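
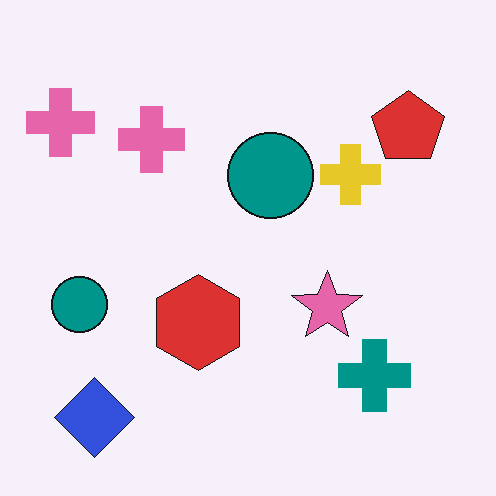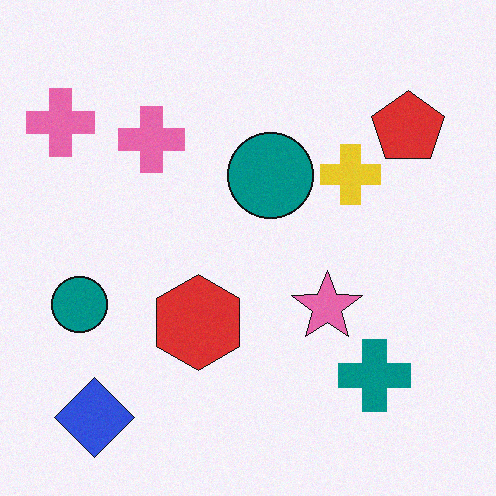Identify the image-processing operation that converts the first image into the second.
The image was degraded with light additive noise.

Random speckle covers the whole image, including the flat background.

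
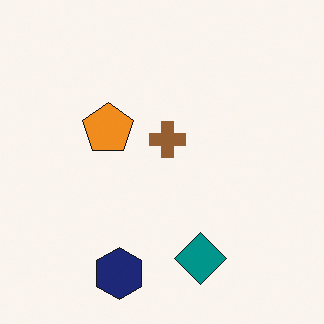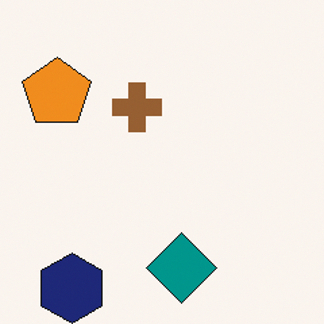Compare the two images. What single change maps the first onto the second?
This is the original image cropped to a modestly smaller region and rescaled.

The visible shapes are larger and the field of view is narrower; shapes near the original edges may be partly or wholly outside the frame — a crop-and-rescale.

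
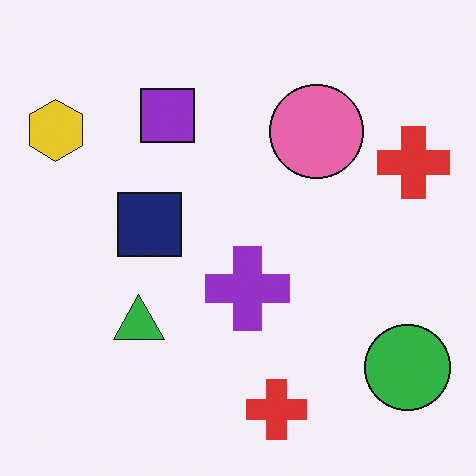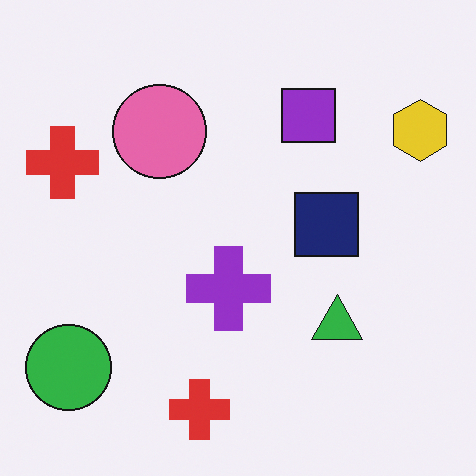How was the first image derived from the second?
The image was flipped horizontally (left ↔ right).

The yellow hexagon is in the top-right of the second image and the top-left of the first — shapes on opposite sides of the vertical midline have swapped in a mirror flip.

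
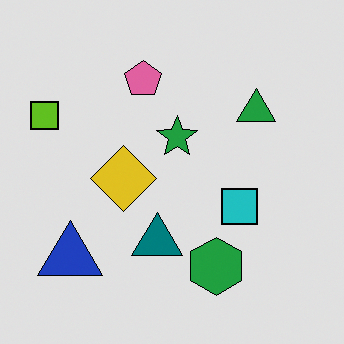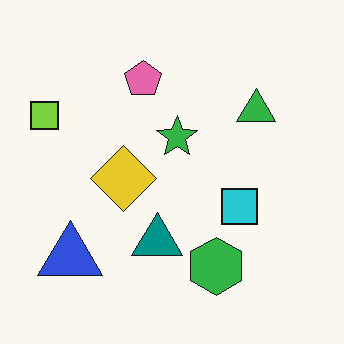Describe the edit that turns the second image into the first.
The transformation is: moderately posterized.

Each flat color has snapped to a coarser quantized level — most visibly, the near-white background has dropped to a flat grey.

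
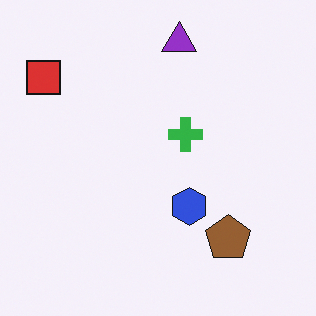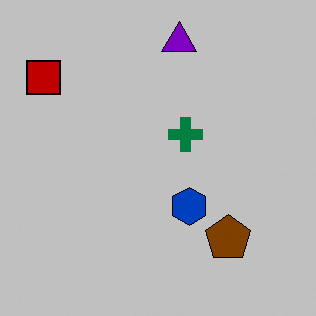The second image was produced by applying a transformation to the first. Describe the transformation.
The image was aggressively posterized.

Each flat color has snapped to a coarser quantized level — most visibly, the near-white background has dropped to a flat grey.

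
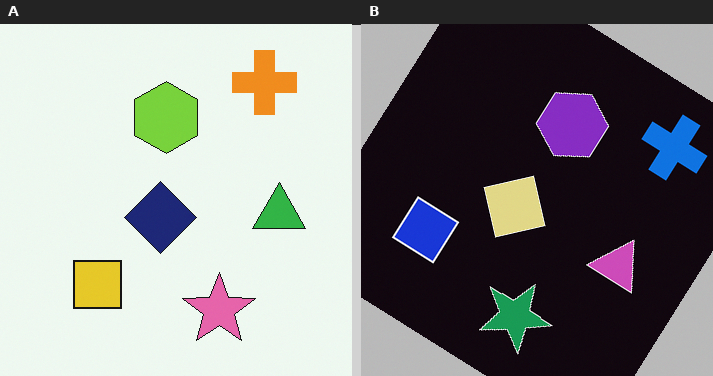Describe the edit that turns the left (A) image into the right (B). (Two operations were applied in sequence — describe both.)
The image was rotated clockwise by a large amount — several tens of degrees, then color-inverted (negative).

Every shape is tilted by the same angle and the image corners show triangular fill wedges — a whole-image rotation by a non-right angle. The light background has become dark and every shape's color is its complement — a photographic negative.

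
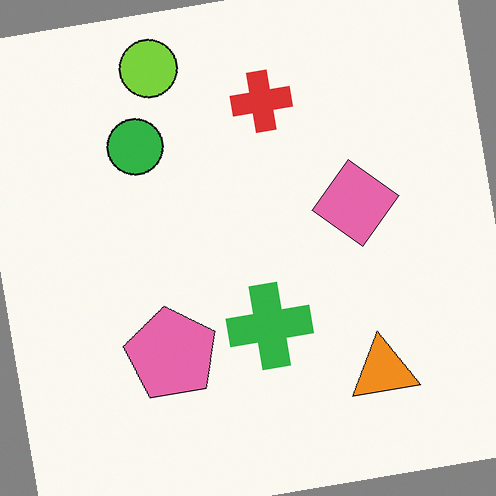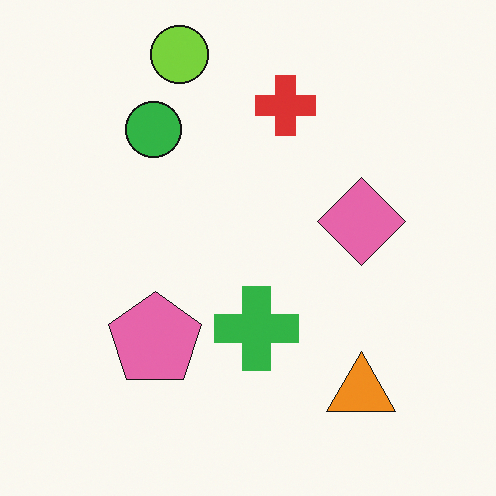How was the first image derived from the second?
This is the original image rotated counter-clockwise by a small amount.

Every shape is tilted by the same angle and the image corners show triangular fill wedges — a whole-image rotation by a non-right angle.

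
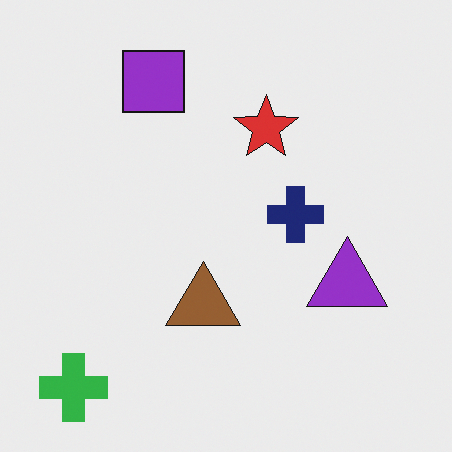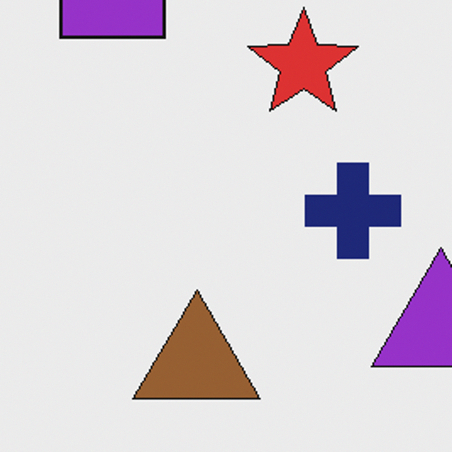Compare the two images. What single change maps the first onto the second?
The image was cropped tightly and scaled back up.

The visible shapes are larger and the field of view is narrower; shapes near the original edges may be partly or wholly outside the frame — a crop-and-rescale.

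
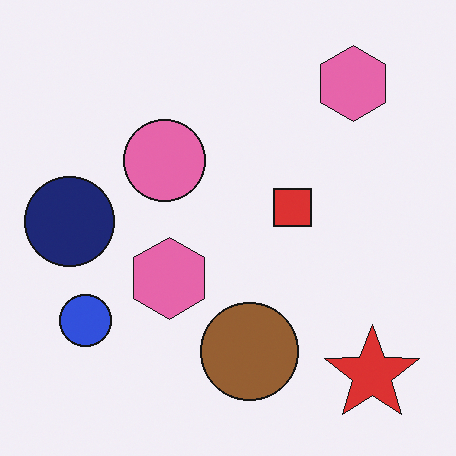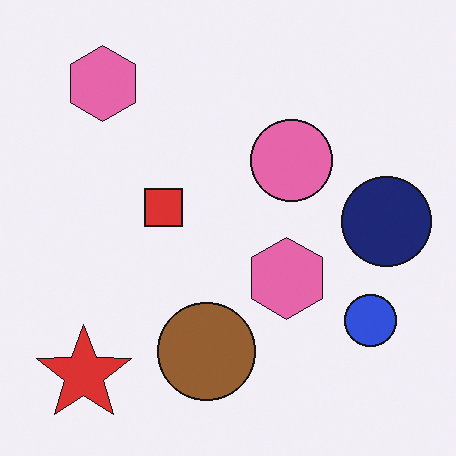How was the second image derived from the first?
Flipped horizontally (left ↔ right).

The navy circle is in the left of the first image and the right of the second — shapes on opposite sides of the vertical midline have swapped in a mirror flip.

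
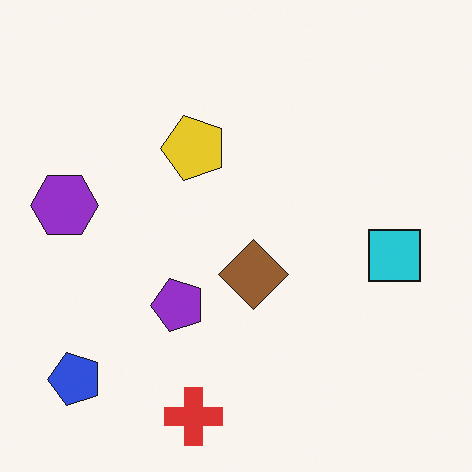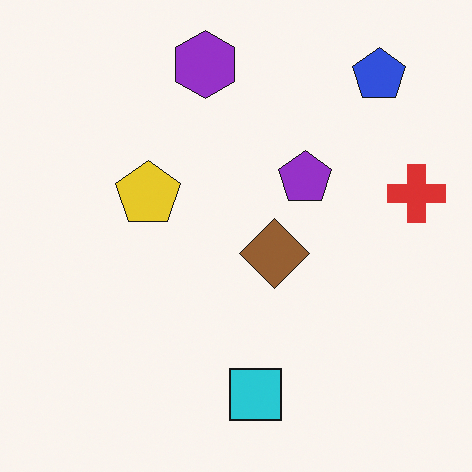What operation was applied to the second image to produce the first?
The transformation is: transposed (reflected across the top-left ↔ bottom-right diagonal).

Shapes have swapped their row and column positions — what was in the top-right is now in the bottom-left — a diagonal reflection.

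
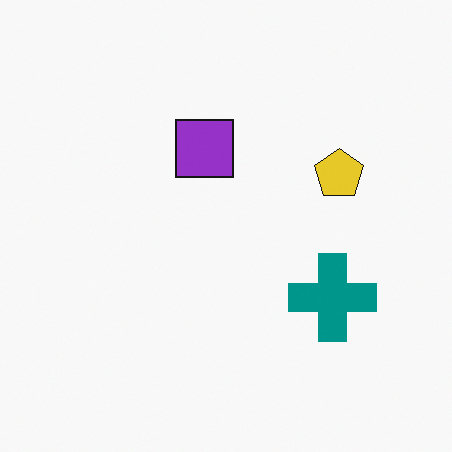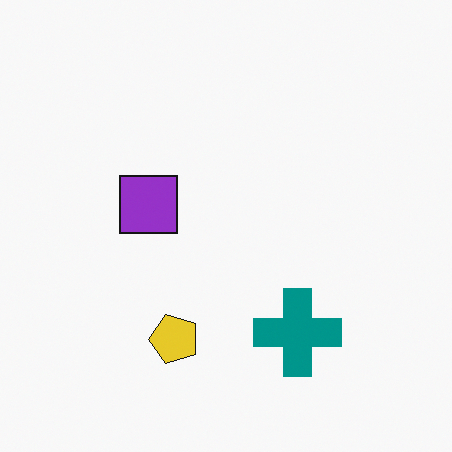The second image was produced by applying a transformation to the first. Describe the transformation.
The image was transposed (reflected across the top-left ↔ bottom-right diagonal).

Shapes have swapped their row and column positions — what was in the top-right is now in the bottom-left — a diagonal reflection.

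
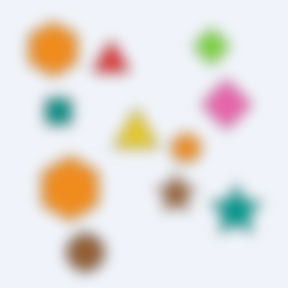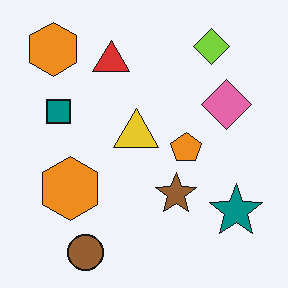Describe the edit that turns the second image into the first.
The image was heavily blurred.

Shape edges and outlines are uniformly softened across the whole image.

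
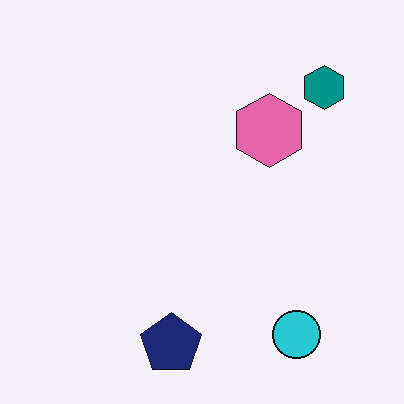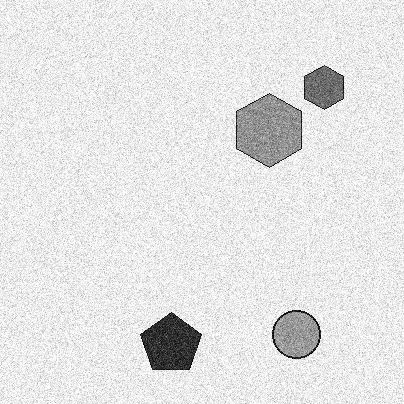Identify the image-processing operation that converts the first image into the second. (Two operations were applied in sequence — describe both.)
The image was degraded with a thick layer of grain, then converted to grayscale.

Random speckle covers the whole image, including the flat background. All color is removed — every shape is now a shade of grey.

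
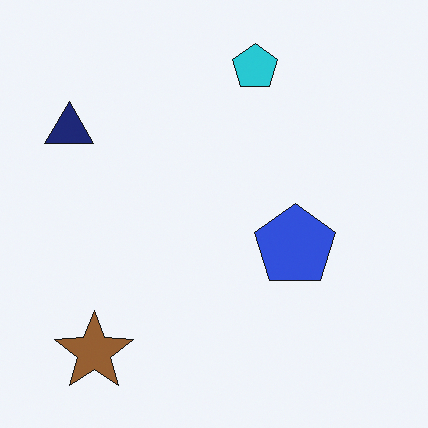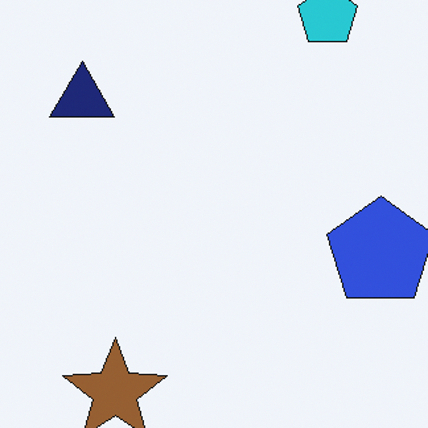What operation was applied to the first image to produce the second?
This is the original image cropped slightly and scaled back up.

The visible shapes are larger and the field of view is narrower; shapes near the original edges may be partly or wholly outside the frame — a crop-and-rescale.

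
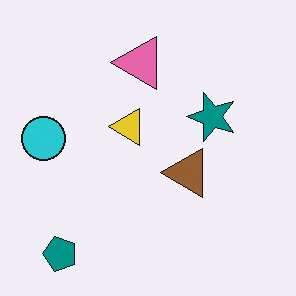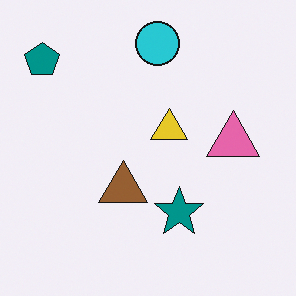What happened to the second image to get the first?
This is the original image rotated 90° counter-clockwise.

The teal pentagon sits in the top-left of the second image and the bottom-left of the first — consistent with a whole-image 90° counter-clockwise rotation.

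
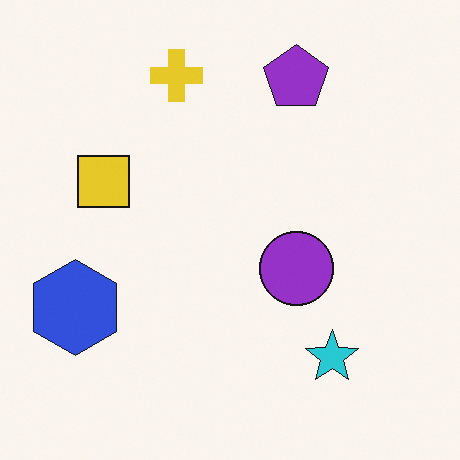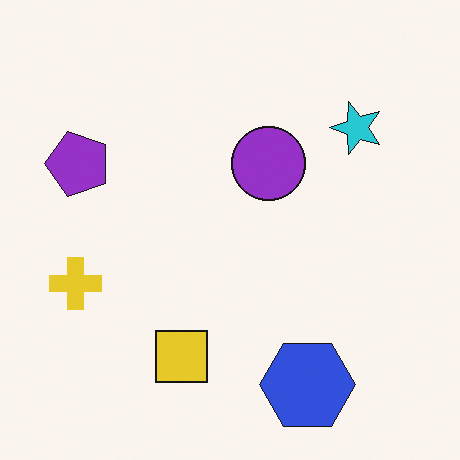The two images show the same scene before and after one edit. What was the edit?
It was rotated 90° counter-clockwise.

The blue hexagon sits in the bottom-left of the first image and the bottom-right of the second — consistent with a whole-image 90° counter-clockwise rotation.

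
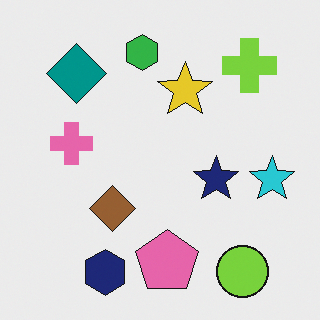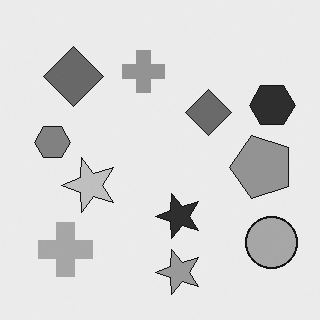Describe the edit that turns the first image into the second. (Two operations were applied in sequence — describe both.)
The transformation is: converted to grayscale, then transposed (reflected across the top-left ↔ bottom-right diagonal).

All color is removed — every shape is now a shade of grey. Shapes have swapped their row and column positions — what was in the top-right is now in the bottom-left — a diagonal reflection.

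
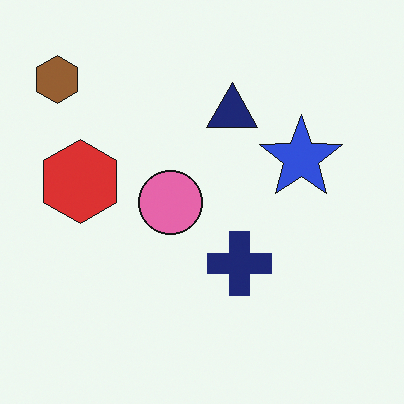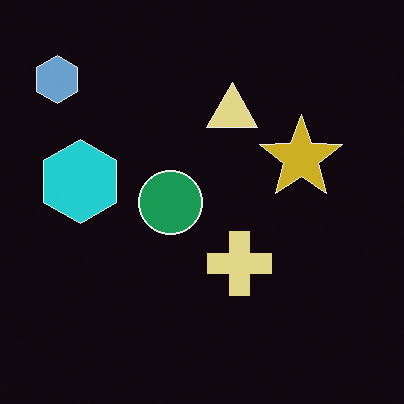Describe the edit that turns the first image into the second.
This is the original image color-inverted (negative).

The light background has become dark and every shape's color is its complement — a photographic negative.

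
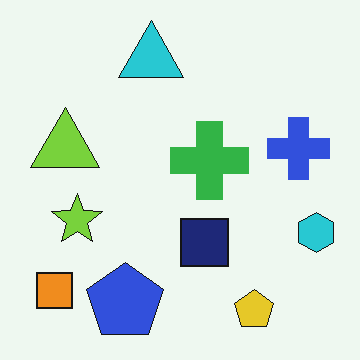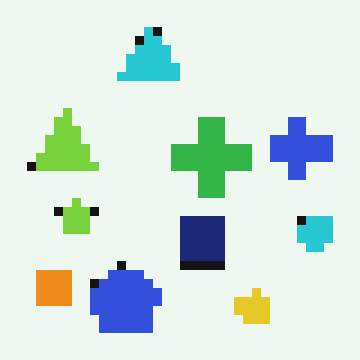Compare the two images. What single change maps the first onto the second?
The transformation is: coarsely pixelated.

Shapes are reduced to large square blocks; fine edges and outlines are lost — a downscale-then-upscale (mosaic) effect.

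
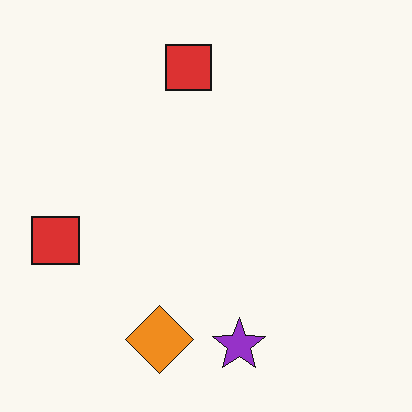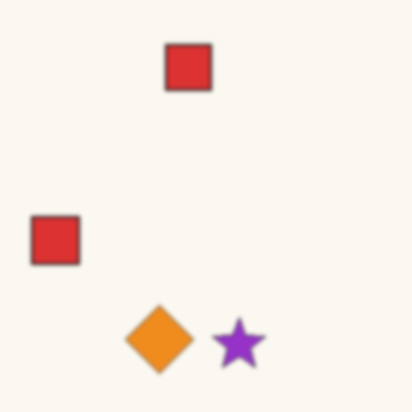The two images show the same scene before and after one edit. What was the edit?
This is the original image lightly blurred.

Shape edges and outlines are uniformly softened across the whole image.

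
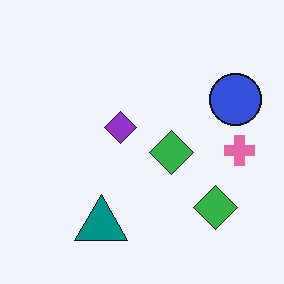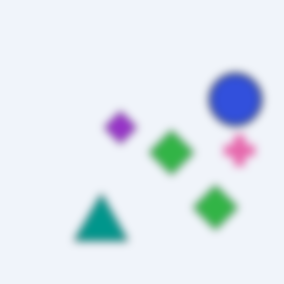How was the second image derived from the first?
This is the original image noticeably gaussian-blurred.

Shape edges and outlines are uniformly softened across the whole image.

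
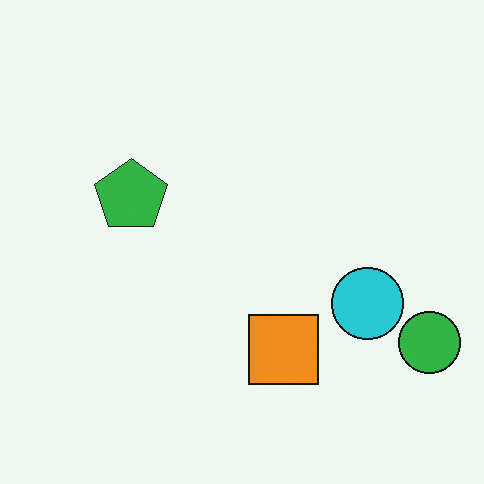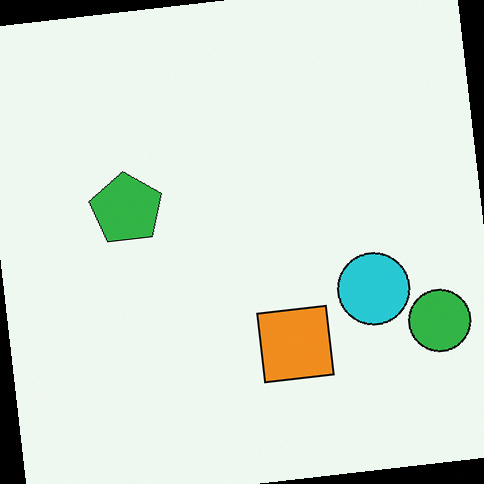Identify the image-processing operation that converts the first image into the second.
The transformation is: rotated counter-clockwise by a slight angle.

Every shape is tilted by the same angle and the image corners show triangular fill wedges — a whole-image rotation by a non-right angle.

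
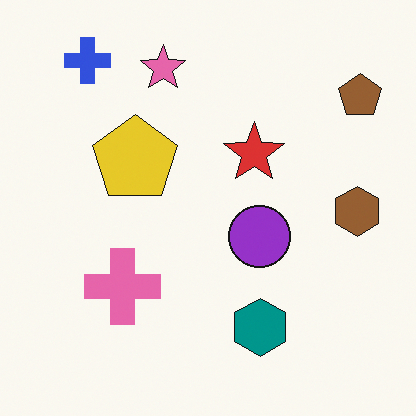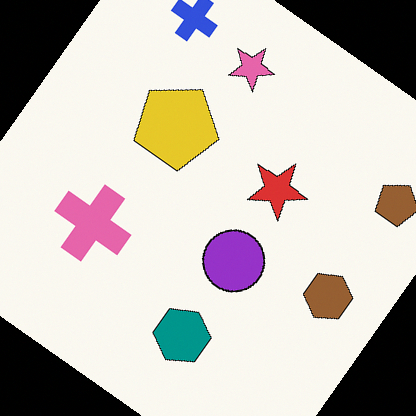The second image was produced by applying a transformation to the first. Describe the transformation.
It was rotated clockwise by a large amount — several tens of degrees.

Every shape is tilted by the same angle and the image corners show triangular fill wedges — a whole-image rotation by a non-right angle.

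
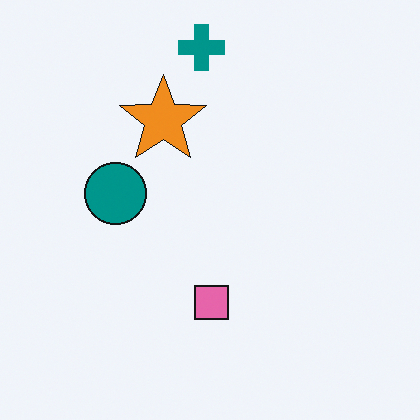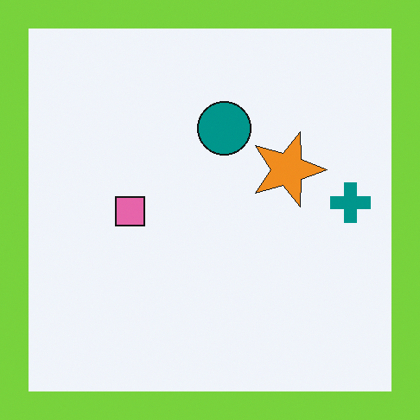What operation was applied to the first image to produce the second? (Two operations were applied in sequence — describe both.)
Rotated 90° clockwise, then framed with a lime border.

The teal cross sits in the top of the first image and the right of the second — consistent with a whole-image 90° clockwise rotation. A solid lime frame runs around the edge of the second image, with the content slightly shrunk inside it.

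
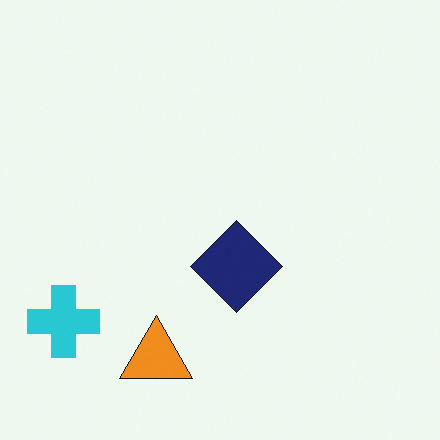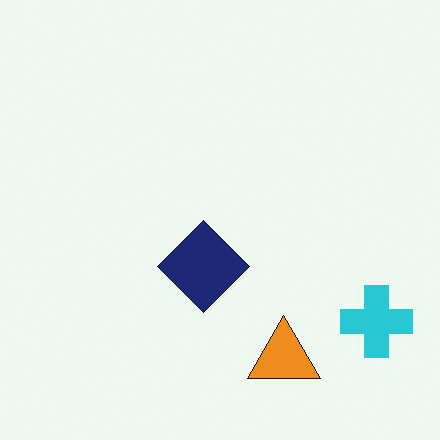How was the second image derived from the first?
Flipped horizontally (left ↔ right).

The cyan cross is in the bottom-left of the first image and the bottom-right of the second — shapes on opposite sides of the vertical midline have swapped in a mirror flip.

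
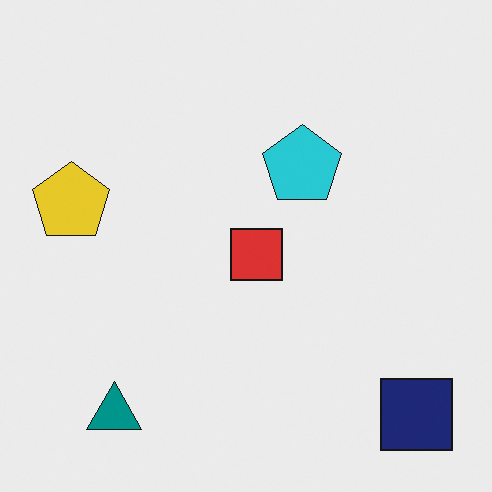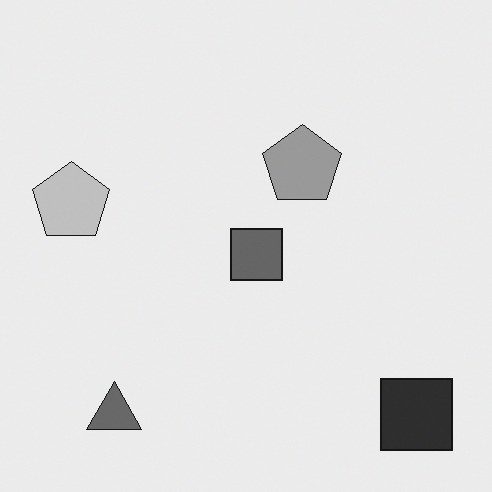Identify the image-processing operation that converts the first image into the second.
Converted to grayscale.

All color is removed — every shape is now a shade of grey.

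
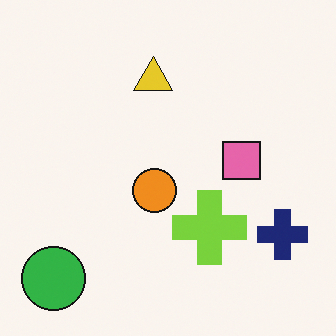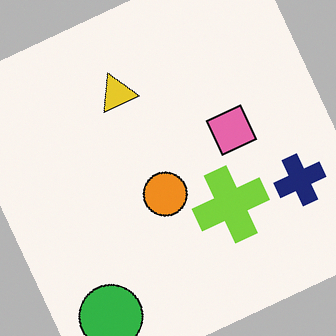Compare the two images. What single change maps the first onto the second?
The image was rotated counter-clockwise by a clearly visible amount.

Every shape is tilted by the same angle and the image corners show triangular fill wedges — a whole-image rotation by a non-right angle.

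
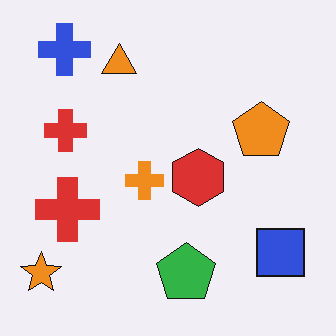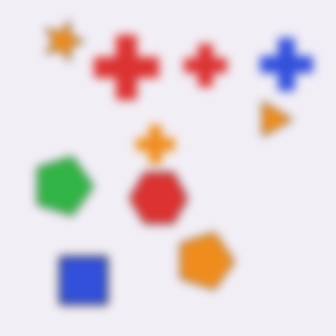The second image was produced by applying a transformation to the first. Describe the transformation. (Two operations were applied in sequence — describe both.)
The transformation is: rotated 90° clockwise, then noticeably gaussian-blurred.

The orange star sits in the bottom-left of the first image and the top-left of the second — consistent with a whole-image 90° clockwise rotation. Shape edges and outlines are uniformly softened across the whole image.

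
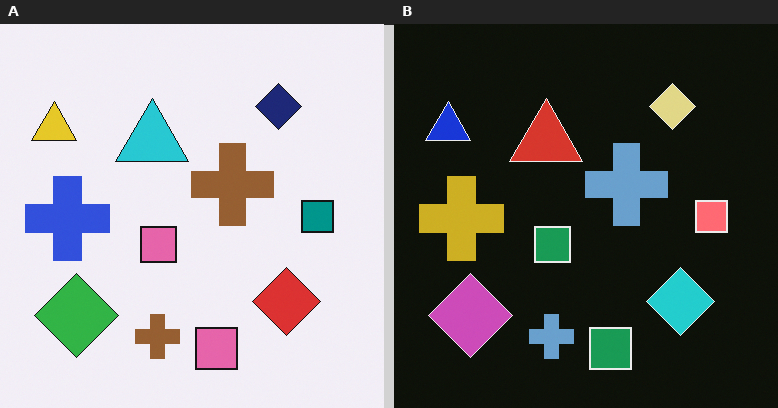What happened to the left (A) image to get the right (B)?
It was color-inverted (negative).

The light background has become dark and every shape's color is its complement — a photographic negative.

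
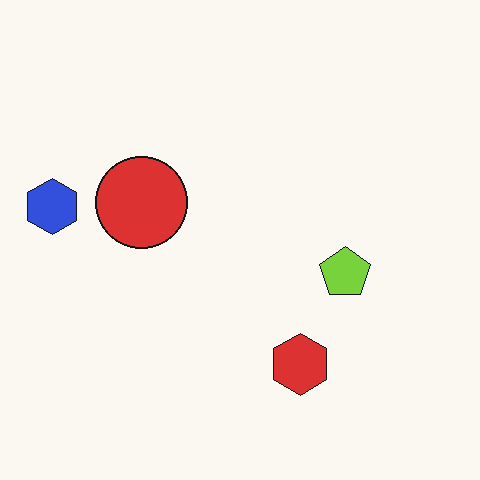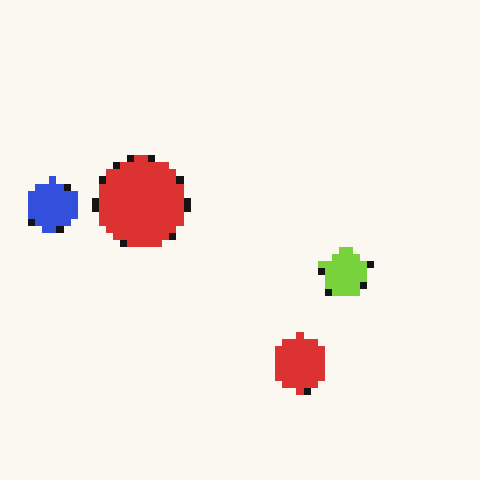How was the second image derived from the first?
This is the original image pixelated into visible square blocks.

Shapes are reduced to large square blocks; fine edges and outlines are lost — a downscale-then-upscale (mosaic) effect.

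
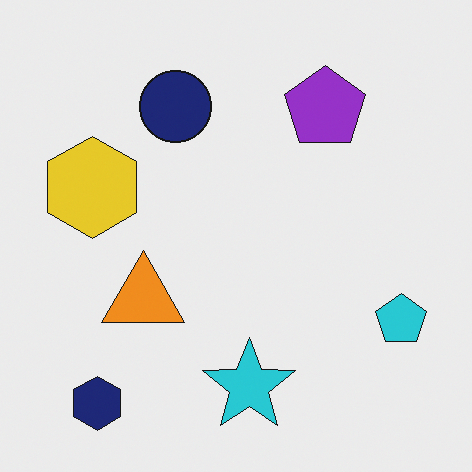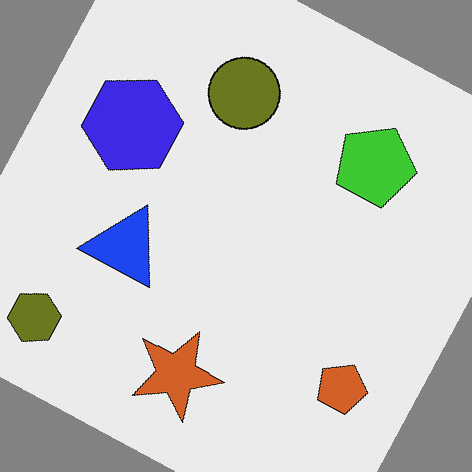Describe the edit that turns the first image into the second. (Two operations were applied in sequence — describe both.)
The transformation is: hue-shifted through roughly half the color wheel, then rotated clockwise by a moderate amount.

Every shape's color has rotated by the same amount around the hue wheel — a uniform hue shift. Every shape is tilted by the same angle and the image corners show triangular fill wedges — a whole-image rotation by a non-right angle.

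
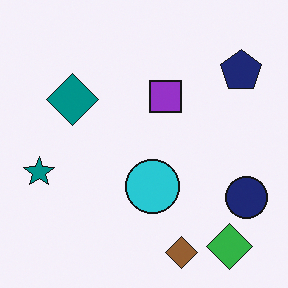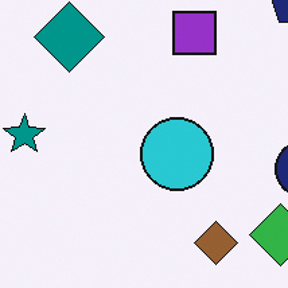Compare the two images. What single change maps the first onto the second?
The second image is the first cropped slightly and scaled back up.

The visible shapes are larger and the field of view is narrower; shapes near the original edges may be partly or wholly outside the frame — a crop-and-rescale.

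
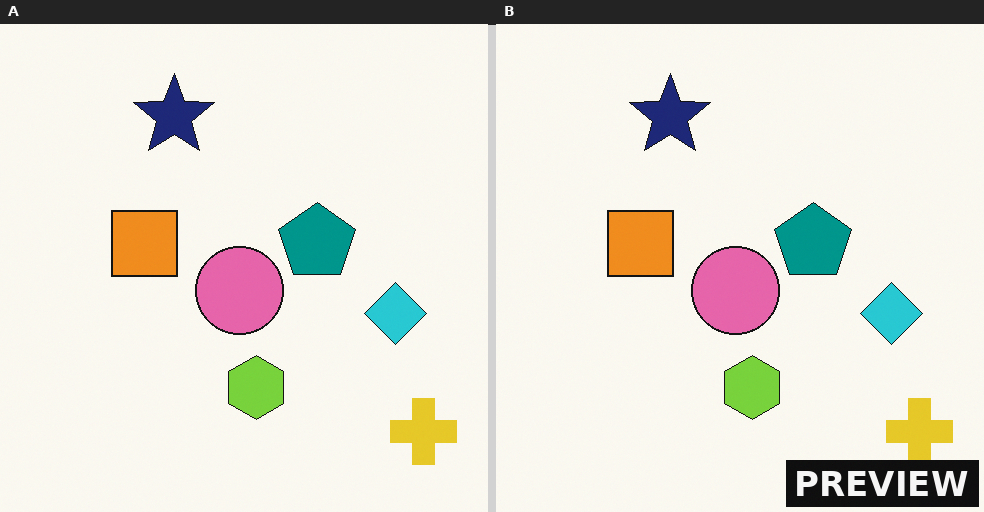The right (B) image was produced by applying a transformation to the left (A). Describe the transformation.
It was watermarked with the text "PREVIEW" in the lower-right corner.

A dark label reading "PREVIEW" appears in the lower-right corner.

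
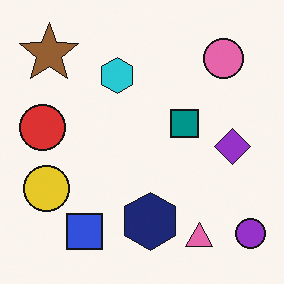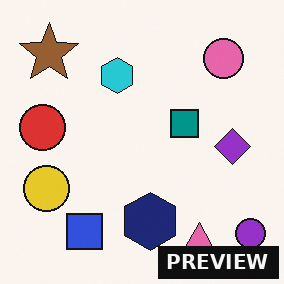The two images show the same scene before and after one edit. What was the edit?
The transformation is: watermarked with the text "PREVIEW" in the lower-right corner.

A dark label reading "PREVIEW" appears in the lower-right corner.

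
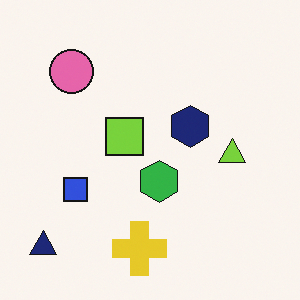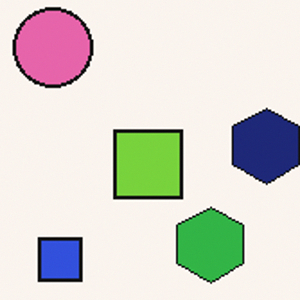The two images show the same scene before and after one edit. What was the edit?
The transformation is: cropped tightly and scaled back up.

The visible shapes are larger and the field of view is narrower; shapes near the original edges may be partly or wholly outside the frame — a crop-and-rescale.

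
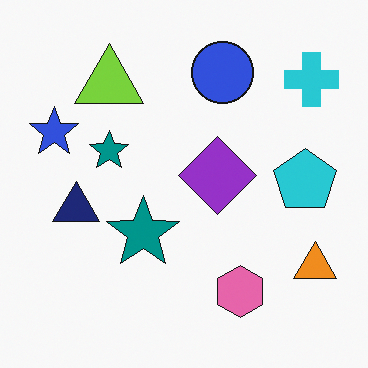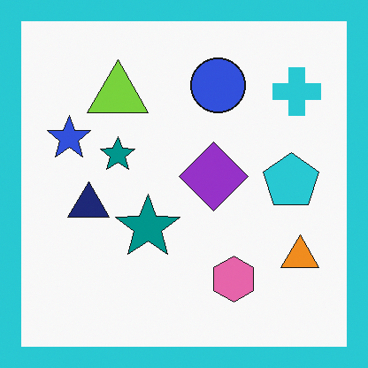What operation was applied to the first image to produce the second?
The image was framed with a cyan border.

A solid cyan frame runs around the edge of the second image, with the content slightly shrunk inside it.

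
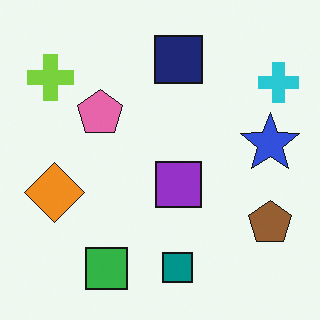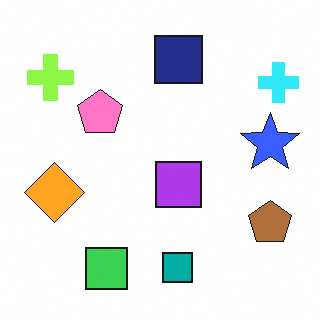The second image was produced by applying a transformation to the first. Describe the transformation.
This is the original image brightened a little.

Every pixel — background and shapes alike — is uniformly brightened.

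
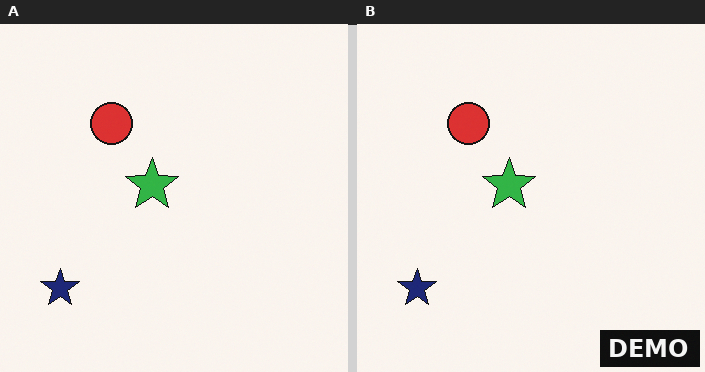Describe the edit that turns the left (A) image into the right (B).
The transformation is: watermarked with the text "DEMO" in the lower-right corner.

A dark label reading "DEMO" appears in the lower-right corner.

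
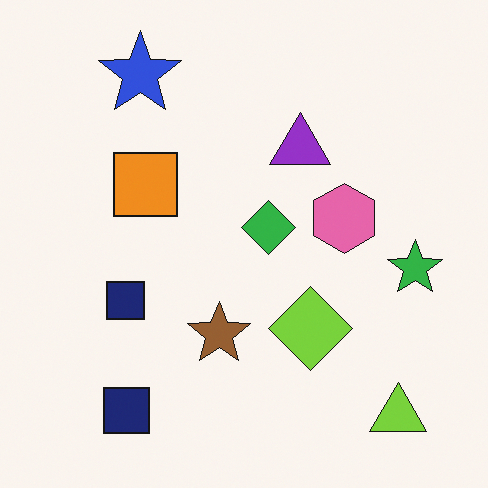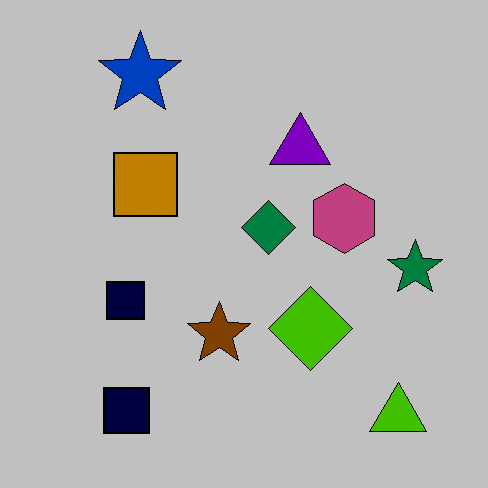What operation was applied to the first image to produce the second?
The transformation is: heavily posterized to just a handful of flat colors.

Each flat color has snapped to a coarser quantized level — most visibly, the near-white background has dropped to a flat grey.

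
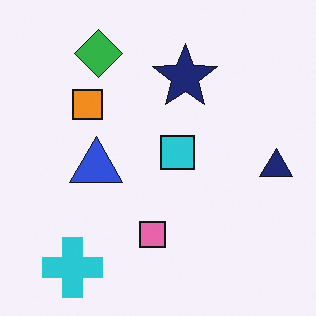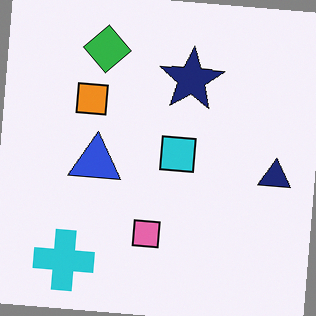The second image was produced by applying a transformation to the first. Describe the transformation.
It was rotated clockwise by a slight angle.

Every shape is tilted by the same angle and the image corners show triangular fill wedges — a whole-image rotation by a non-right angle.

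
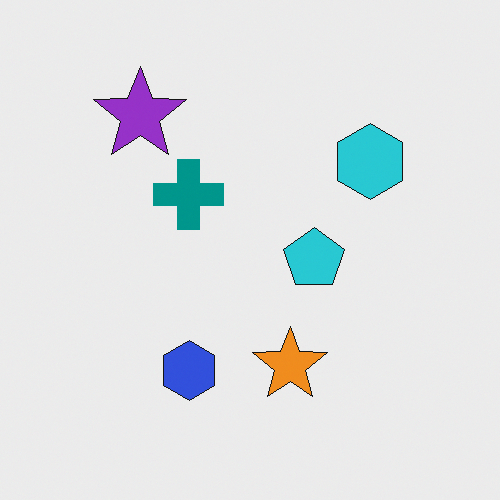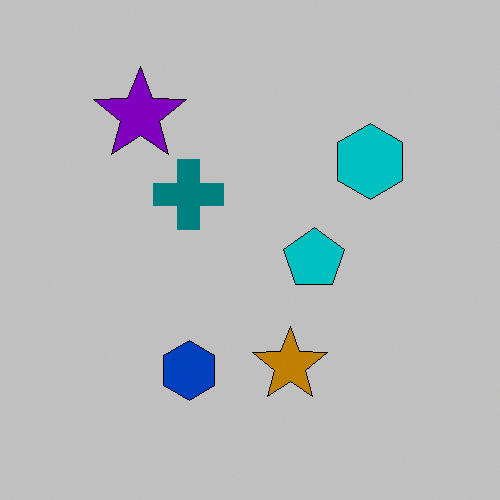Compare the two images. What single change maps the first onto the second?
The second image is the first heavily posterized to just a handful of flat colors.

Each flat color has snapped to a coarser quantized level — most visibly, the near-white background has dropped to a flat grey.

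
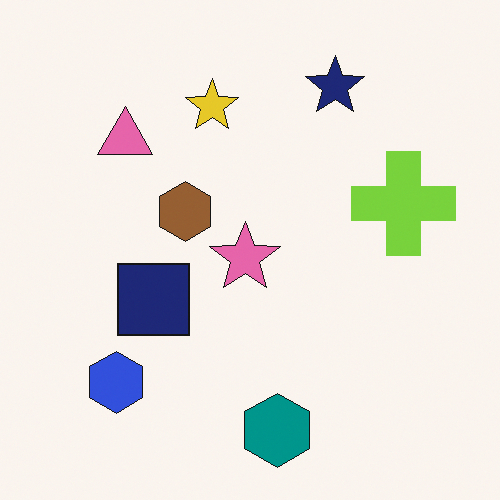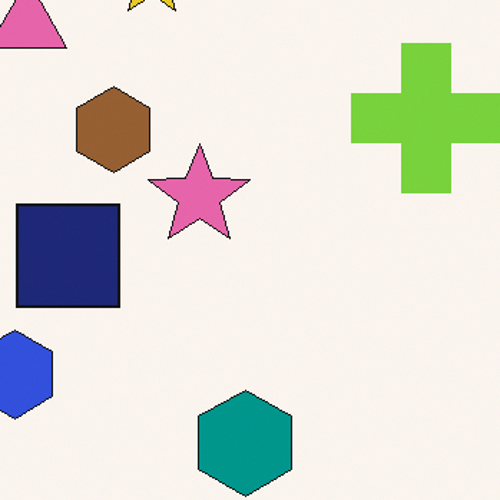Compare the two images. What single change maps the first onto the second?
It was cropped to a modestly smaller region and rescaled.

The visible shapes are larger and the field of view is narrower; shapes near the original edges may be partly or wholly outside the frame — a crop-and-rescale.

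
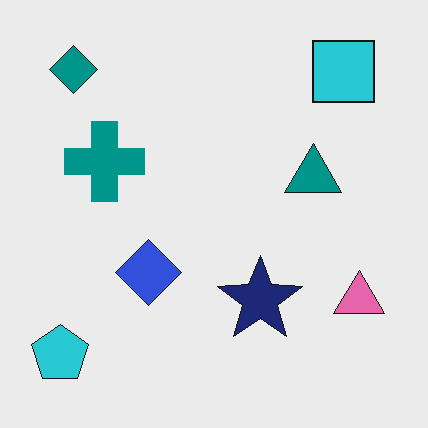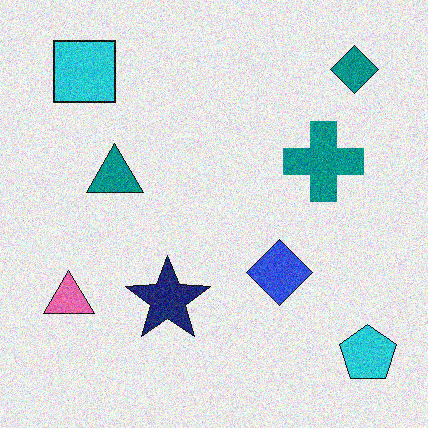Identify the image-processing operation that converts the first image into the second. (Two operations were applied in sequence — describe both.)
The image was degraded with visible gaussian noise, then flipped horizontally (left ↔ right).

Random speckle covers the whole image, including the flat background. The cyan pentagon is in the bottom-left of the first image and the bottom-right of the second — shapes on opposite sides of the vertical midline have swapped in a mirror flip.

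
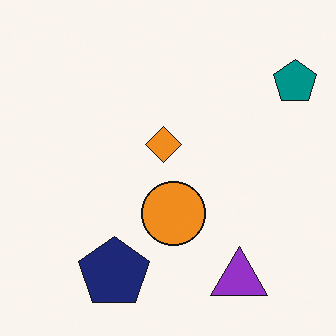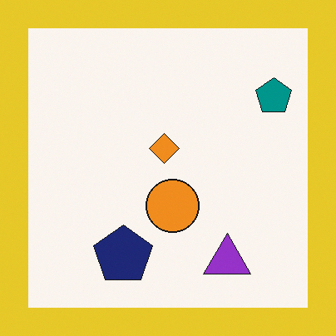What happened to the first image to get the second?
The transformation is: framed with a yellow border.

A solid yellow frame runs around the edge of the second image, with the content slightly shrunk inside it.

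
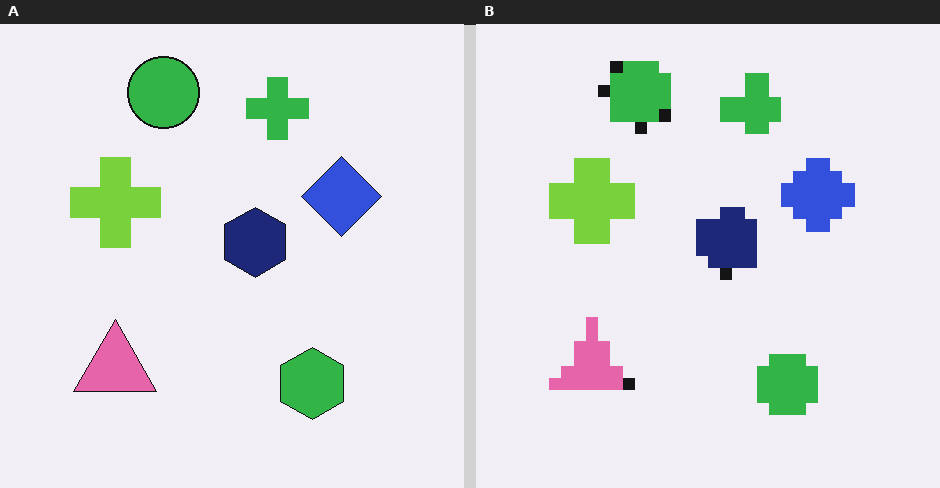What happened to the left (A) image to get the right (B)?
The right (B) image is the left (A) heavily pixelated into large blocks.

Shapes are reduced to large square blocks; fine edges and outlines are lost — a downscale-then-upscale (mosaic) effect.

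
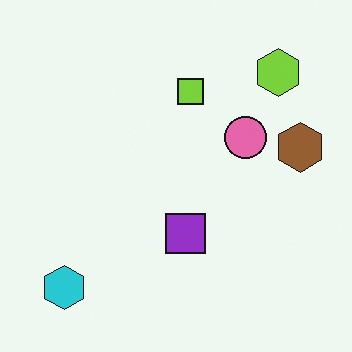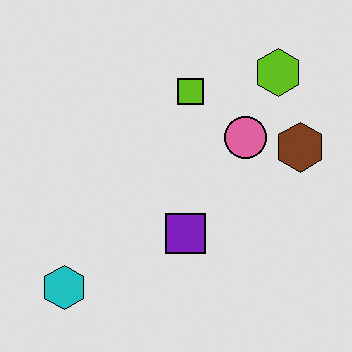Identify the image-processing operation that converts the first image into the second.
This is the original image posterized to a reduced palette.

Each flat color has snapped to a coarser quantized level — most visibly, the near-white background has dropped to a flat grey.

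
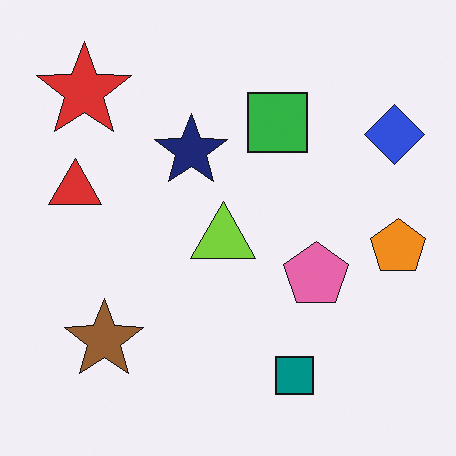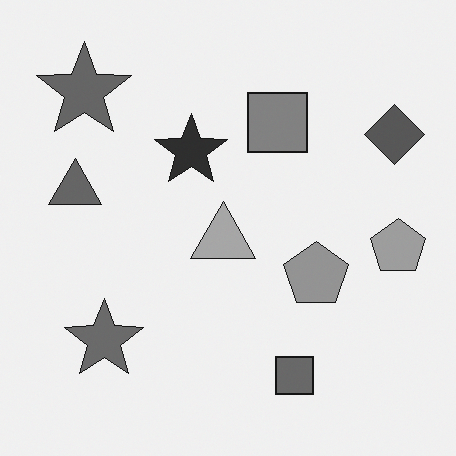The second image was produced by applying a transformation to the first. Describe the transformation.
The transformation is: converted to grayscale.

All color is removed — every shape is now a shade of grey.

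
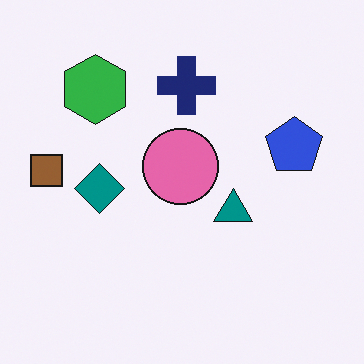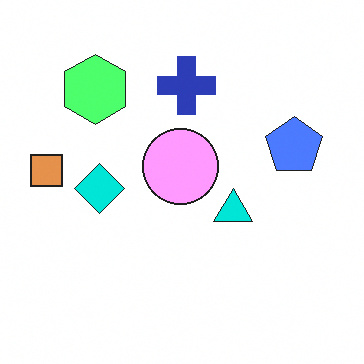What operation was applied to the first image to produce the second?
It was brightened a lot.

Every pixel — background and shapes alike — is uniformly brightened.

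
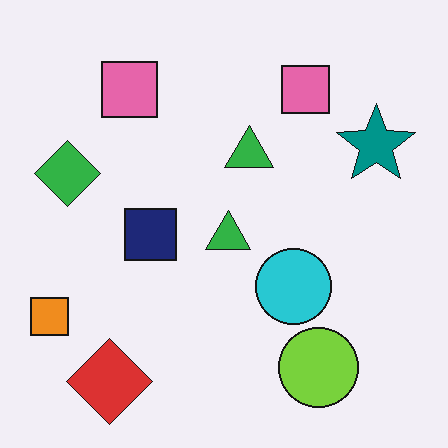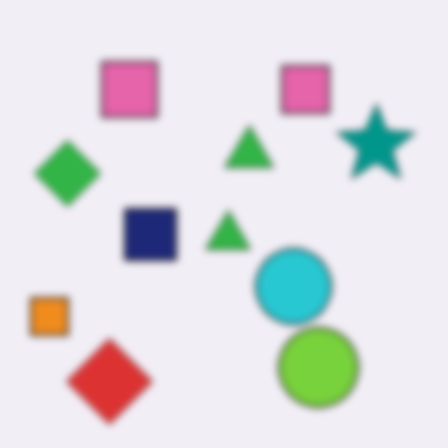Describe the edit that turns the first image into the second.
The second image is the first noticeably gaussian-blurred.

Shape edges and outlines are uniformly softened across the whole image.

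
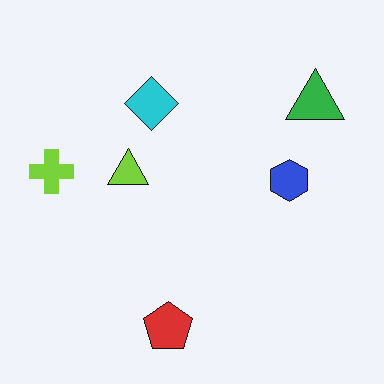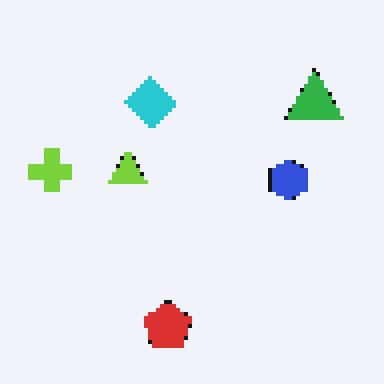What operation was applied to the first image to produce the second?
Mildly pixelated.

Shapes are reduced to large square blocks; fine edges and outlines are lost — a downscale-then-upscale (mosaic) effect.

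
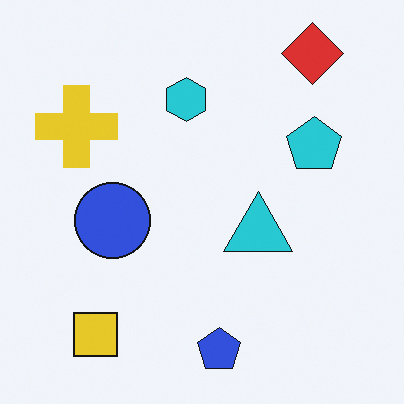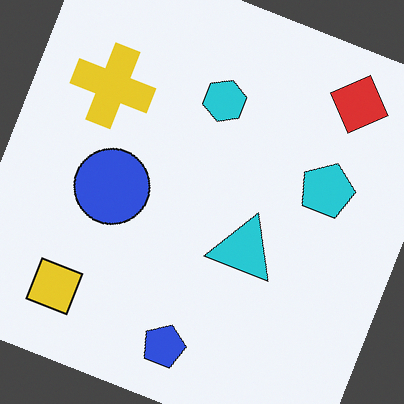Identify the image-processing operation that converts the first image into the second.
The second image is the first rotated clockwise by a clearly visible amount.

Every shape is tilted by the same angle and the image corners show triangular fill wedges — a whole-image rotation by a non-right angle.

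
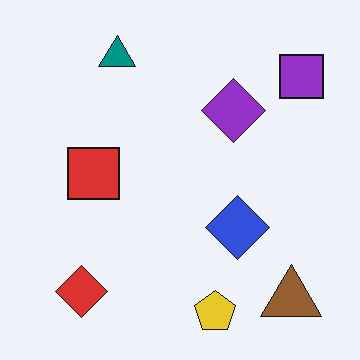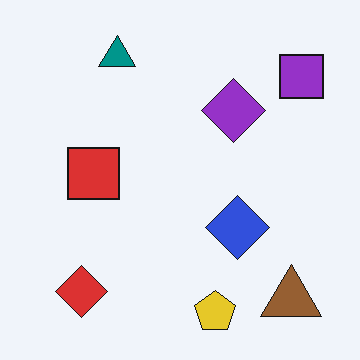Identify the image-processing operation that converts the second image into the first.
Given moderate JPEG compression.

Blocky 8×8 compression artifacts appear around shape edges and the flat background shows ringing — characteristic JPEG degradation.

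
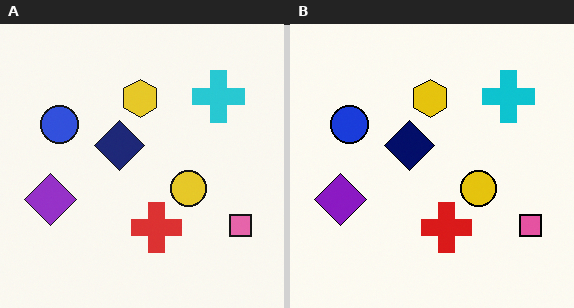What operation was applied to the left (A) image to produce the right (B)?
It was given slightly increased contrast.

Tones are pushed away from mid-grey across the whole image — a global contrast change.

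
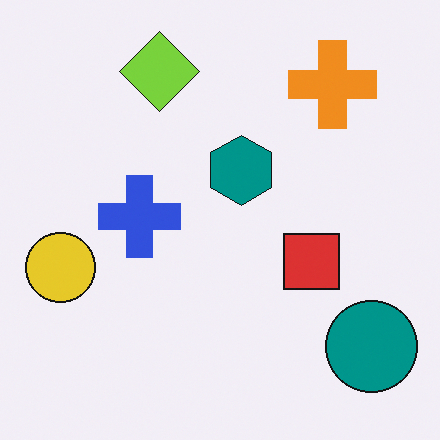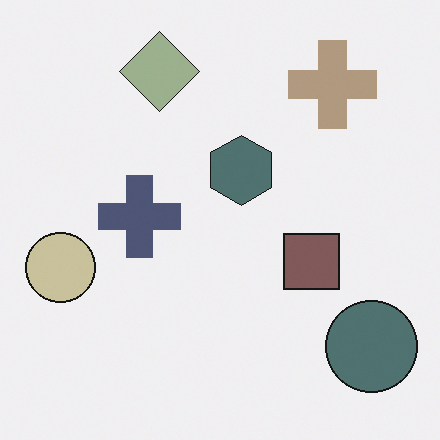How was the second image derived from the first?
Heavily desaturated.

All colors are more muted and greyish — a global saturation change.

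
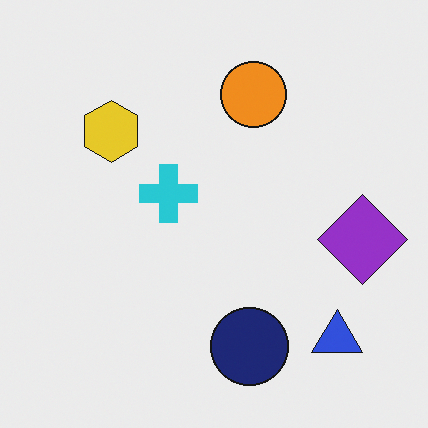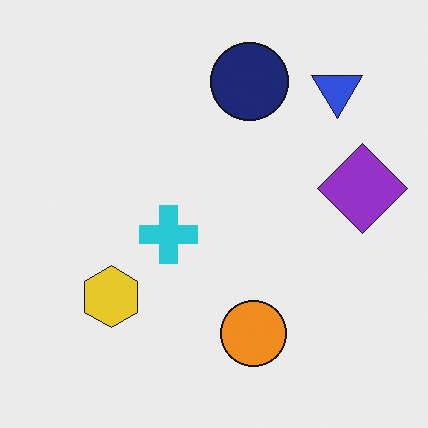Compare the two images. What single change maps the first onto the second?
The image was flipped vertically (top ↔ bottom).

The navy circle is in the bottom of the first image and the top of the second — shapes on opposite sides of the horizontal midline have swapped in a mirror flip.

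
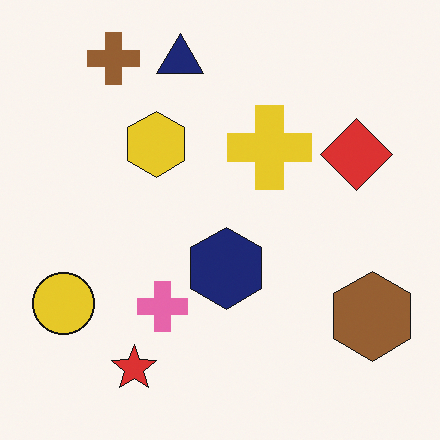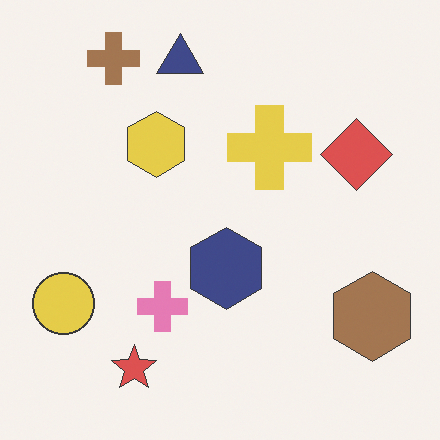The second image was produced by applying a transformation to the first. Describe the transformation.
This is the original image given slightly reduced contrast.

Tones are pushed toward mid-grey across the whole image — a global contrast change.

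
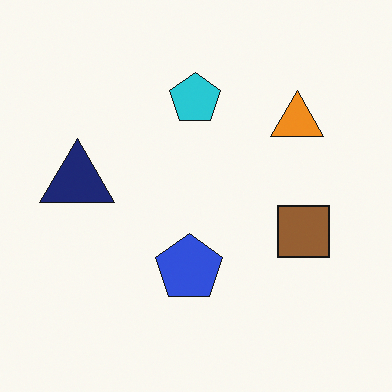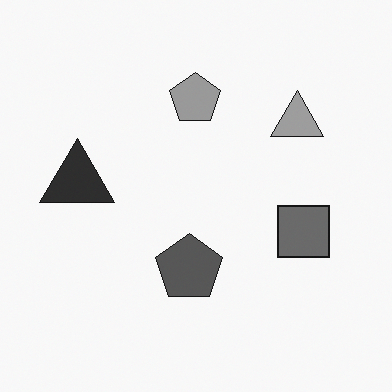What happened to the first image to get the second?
It was converted to grayscale.

All color is removed — every shape is now a shade of grey.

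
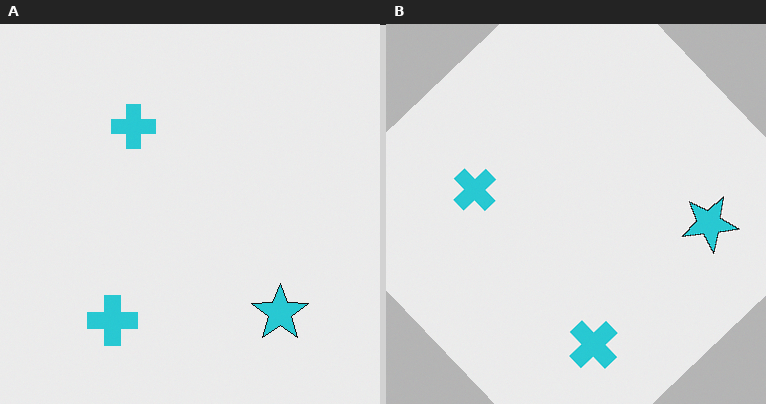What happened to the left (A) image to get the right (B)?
The image was rotated counter-clockwise by a large amount — several tens of degrees.

Every shape is tilted by the same angle and the image corners show triangular fill wedges — a whole-image rotation by a non-right angle.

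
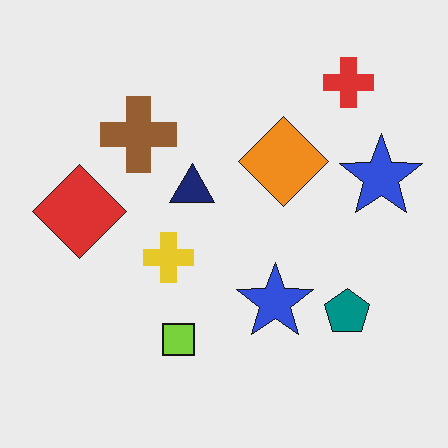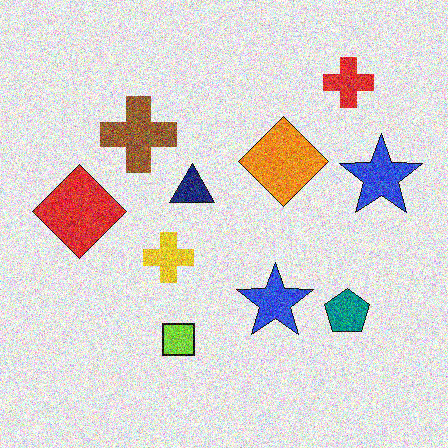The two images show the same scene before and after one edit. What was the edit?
It was degraded with a thick layer of grain.

Random speckle covers the whole image, including the flat background.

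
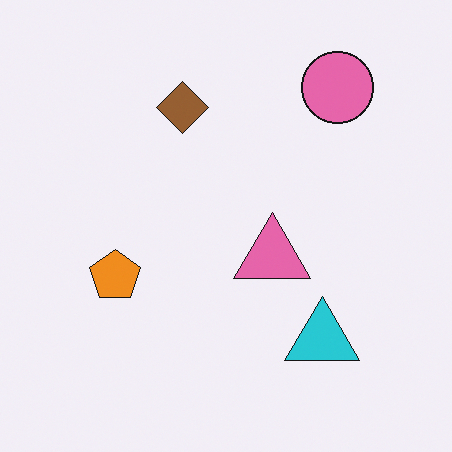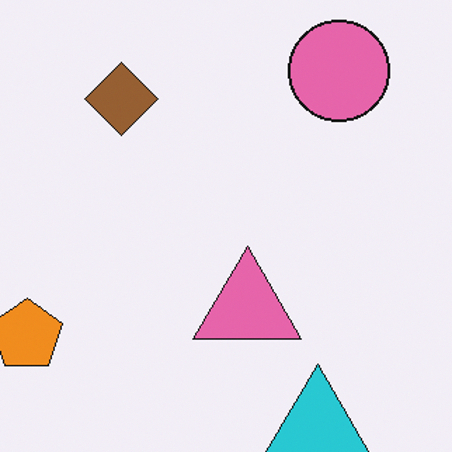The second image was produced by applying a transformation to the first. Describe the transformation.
The second image is the first cropped to a modestly smaller region and rescaled.

The visible shapes are larger and the field of view is narrower; shapes near the original edges may be partly or wholly outside the frame — a crop-and-rescale.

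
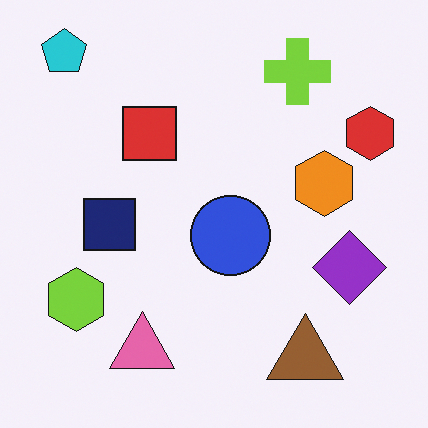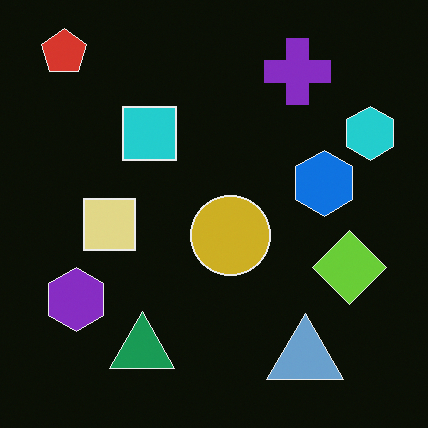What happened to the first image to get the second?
The image was color-inverted (negative).

The light background has become dark and every shape's color is its complement — a photographic negative.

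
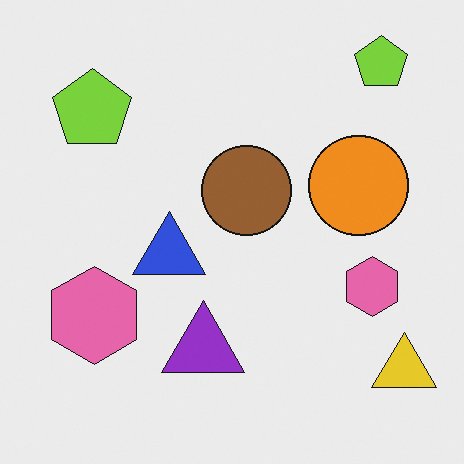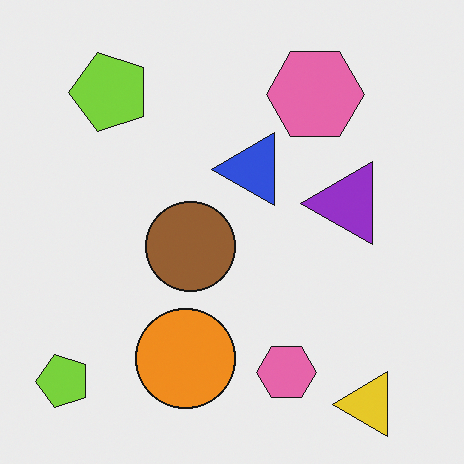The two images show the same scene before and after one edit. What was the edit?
This is the original image transposed (reflected across the top-left ↔ bottom-right diagonal).

Shapes have swapped their row and column positions — what was in the top-right is now in the bottom-left — a diagonal reflection.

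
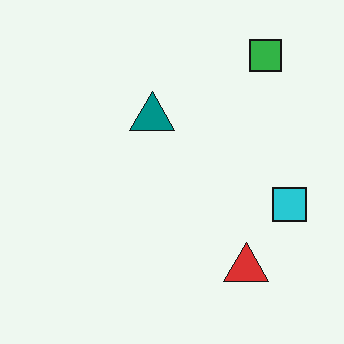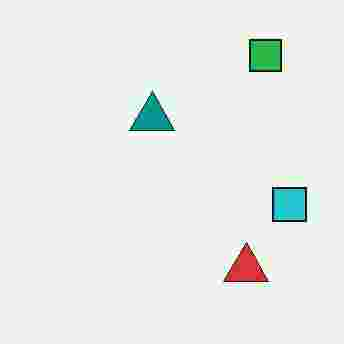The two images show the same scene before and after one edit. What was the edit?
The second image is the first heavily JPEG-compressed with obvious blocking artifacts.

Blocky 8×8 compression artifacts appear around shape edges and the flat background shows ringing — characteristic JPEG degradation.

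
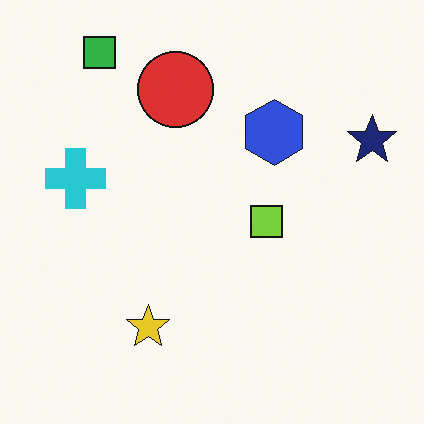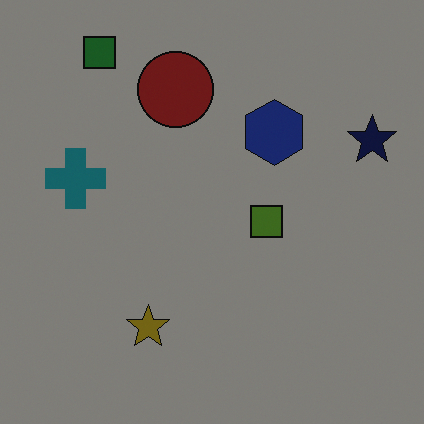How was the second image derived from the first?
It was substantially darkened.

Every pixel — background and shapes alike — is uniformly darkened.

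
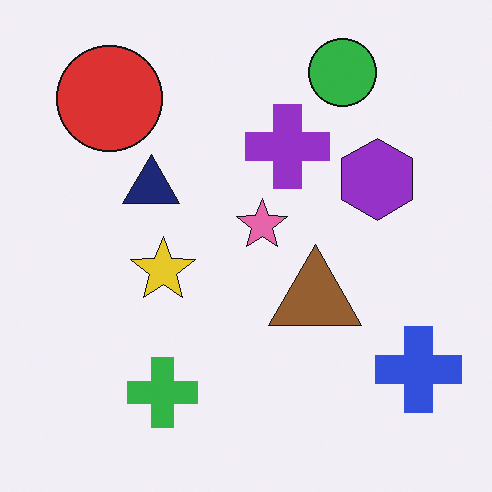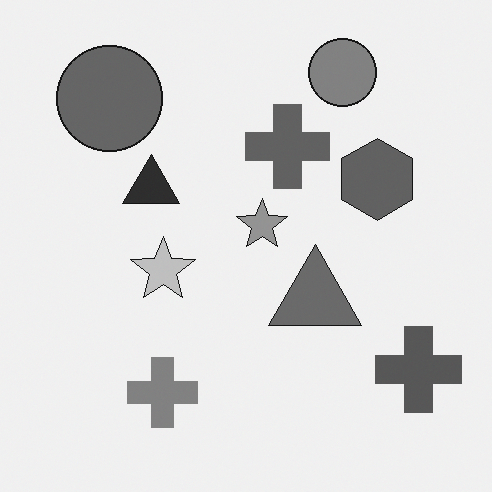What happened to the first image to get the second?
The transformation is: converted to grayscale.

All color is removed — every shape is now a shade of grey.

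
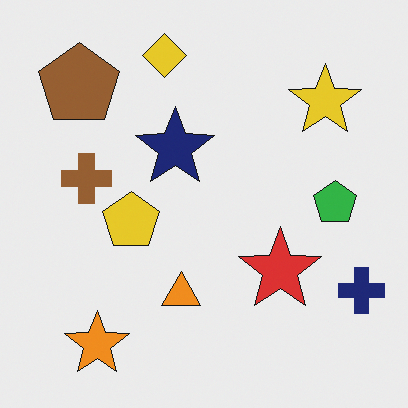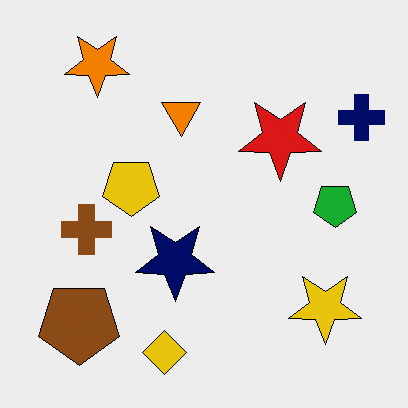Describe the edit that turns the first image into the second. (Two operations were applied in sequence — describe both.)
It was flipped vertically (top ↔ bottom), then given slightly increased contrast.

The yellow diamond is in the top of the first image and the bottom of the second — shapes on opposite sides of the horizontal midline have swapped in a mirror flip. Tones are pushed away from mid-grey across the whole image — a global contrast change.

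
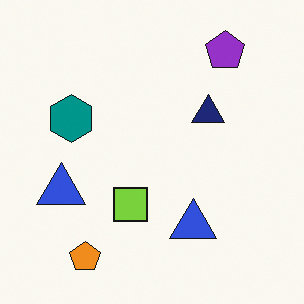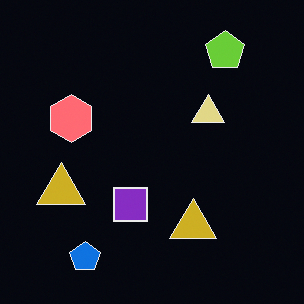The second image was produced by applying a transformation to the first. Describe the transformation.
The transformation is: color-inverted (negative).

The light background has become dark and every shape's color is its complement — a photographic negative.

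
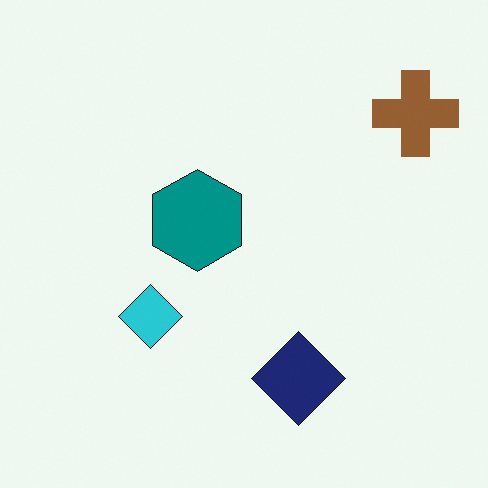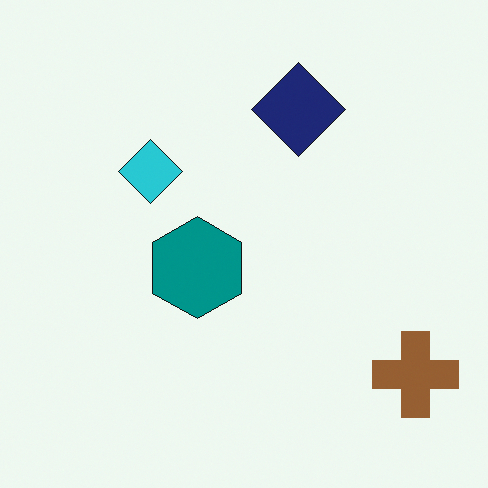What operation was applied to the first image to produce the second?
This is the original image flipped vertically (top ↔ bottom).

The navy diamond is in the bottom of the first image and the top of the second — shapes on opposite sides of the horizontal midline have swapped in a mirror flip.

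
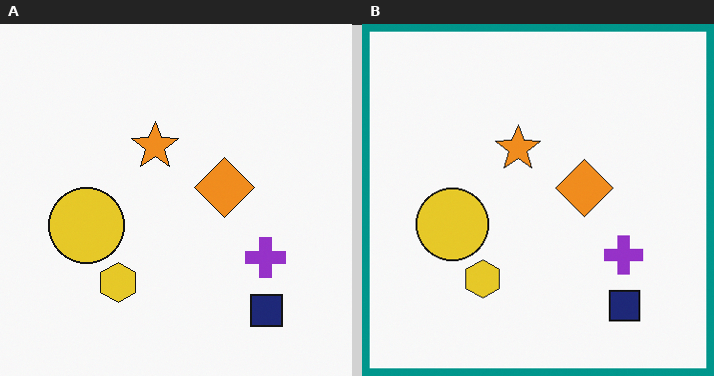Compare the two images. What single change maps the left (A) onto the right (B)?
This is the original image framed with a teal border.

A solid teal frame runs around the edge of the right (B) image, with the content slightly shrunk inside it.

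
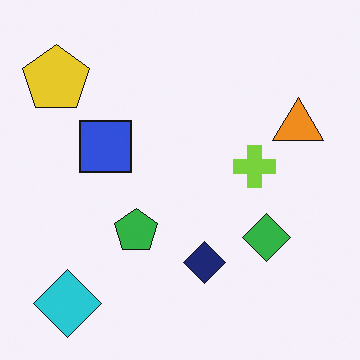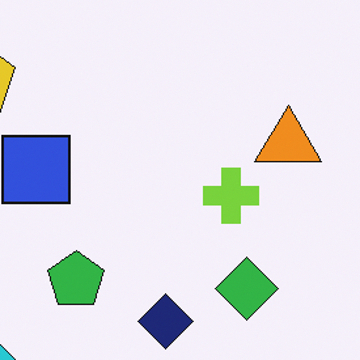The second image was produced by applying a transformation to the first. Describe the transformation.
The second image is the first cropped slightly and scaled back up.

The visible shapes are larger and the field of view is narrower; shapes near the original edges may be partly or wholly outside the frame — a crop-and-rescale.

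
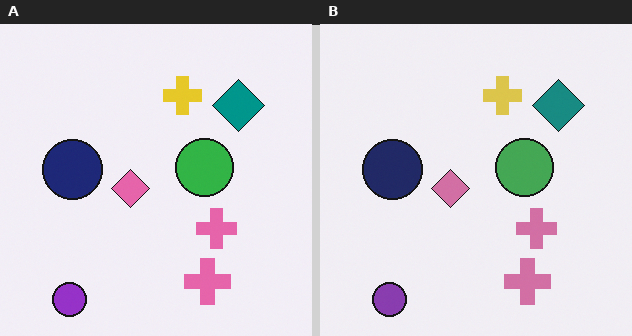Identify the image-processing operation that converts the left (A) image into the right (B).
The transformation is: slightly desaturated.

All colors are more muted and greyish — a global saturation change.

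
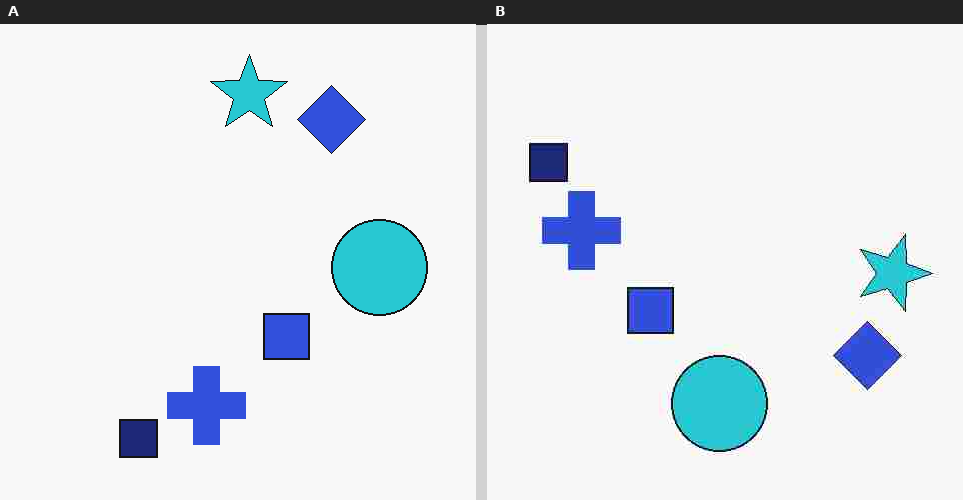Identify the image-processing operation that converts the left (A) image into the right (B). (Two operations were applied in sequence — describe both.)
It was degraded with heavy JPEG compression, then rotated 90° clockwise.

Blocky 8×8 compression artifacts appear around shape edges and the flat background shows ringing — characteristic JPEG degradation. The navy square sits in the bottom-left of the left (A) image and the top-left of the right (B) — consistent with a whole-image 90° clockwise rotation.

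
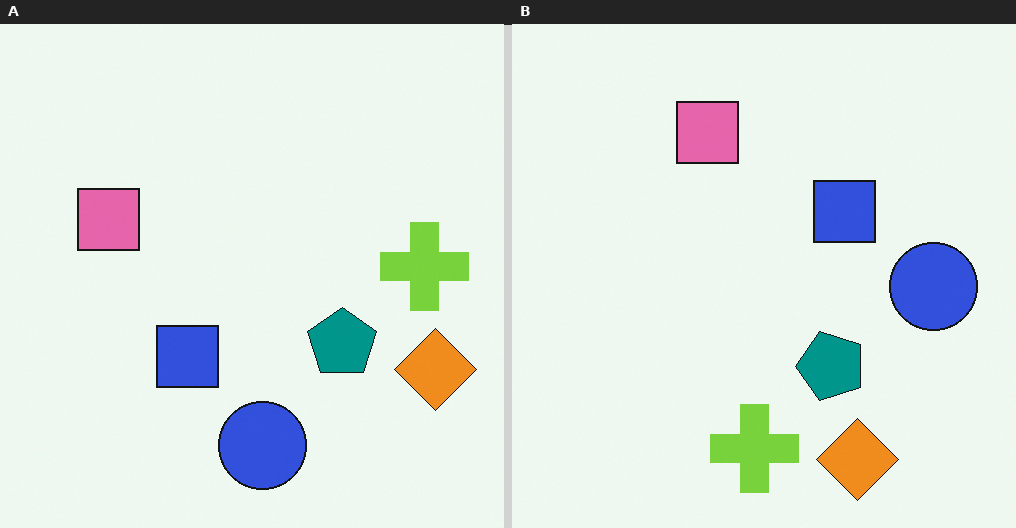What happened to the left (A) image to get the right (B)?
Transposed (reflected across the top-left ↔ bottom-right diagonal).

Shapes have swapped their row and column positions — what was in the top-right is now in the bottom-left — a diagonal reflection.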